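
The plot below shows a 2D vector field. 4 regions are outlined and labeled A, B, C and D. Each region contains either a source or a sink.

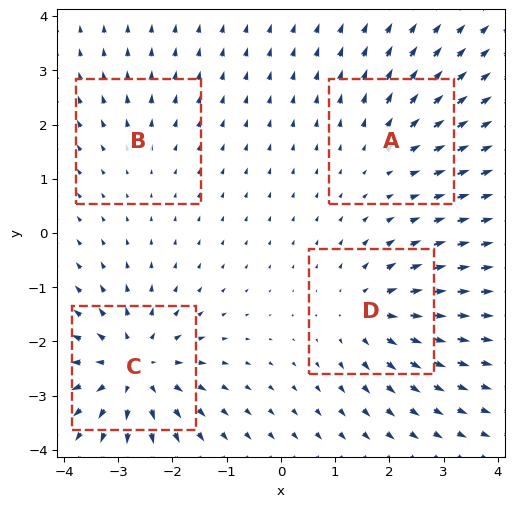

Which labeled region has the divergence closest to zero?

B

Divergence at each region's feature centre — A: about +4, B: about +2, C: about +7, D: about +5. Region B is closest to zero.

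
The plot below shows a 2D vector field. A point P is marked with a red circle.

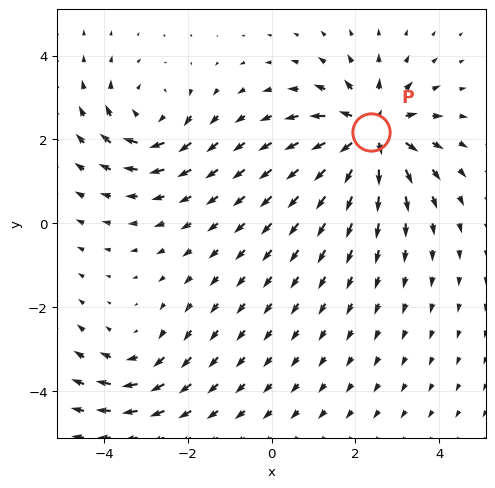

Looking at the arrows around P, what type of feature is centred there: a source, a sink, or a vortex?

At P (2.4, 2.2) the arrows spread outward. Divergence about +5, curl ≈0 — positive divergence with near-zero curl is a source.

source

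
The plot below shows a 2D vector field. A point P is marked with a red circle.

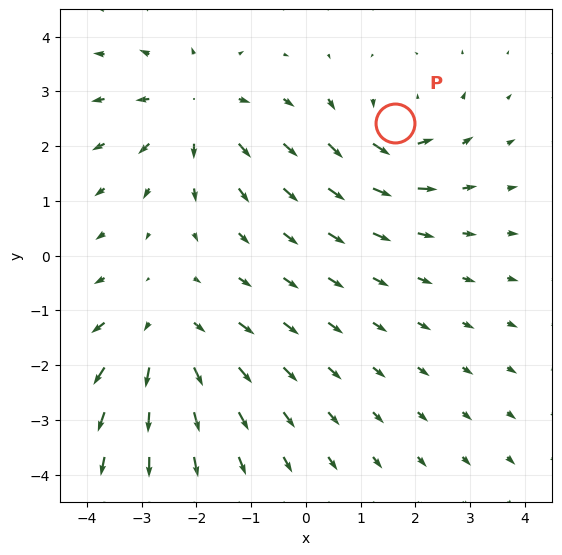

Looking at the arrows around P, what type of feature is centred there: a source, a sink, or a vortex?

vortex

At P (1.6, 2.4) the arrows circulate counterclockwise. Divergence ≈0, curl about +5 — near-zero divergence with nonzero curl is a vortex.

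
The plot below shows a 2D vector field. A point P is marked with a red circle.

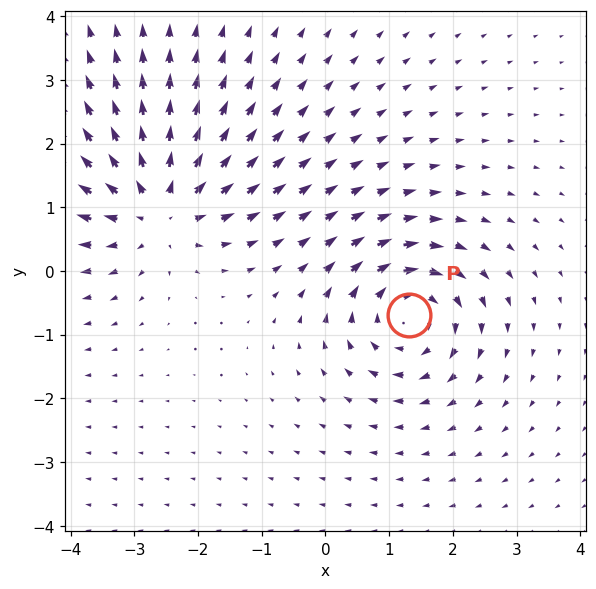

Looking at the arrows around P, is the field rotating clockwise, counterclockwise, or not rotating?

Near P at (1.3, -0.7) the arrows circulate clockwise. The curl (z-component) there is about -5; negative curl means clockwise rotation.

clockwise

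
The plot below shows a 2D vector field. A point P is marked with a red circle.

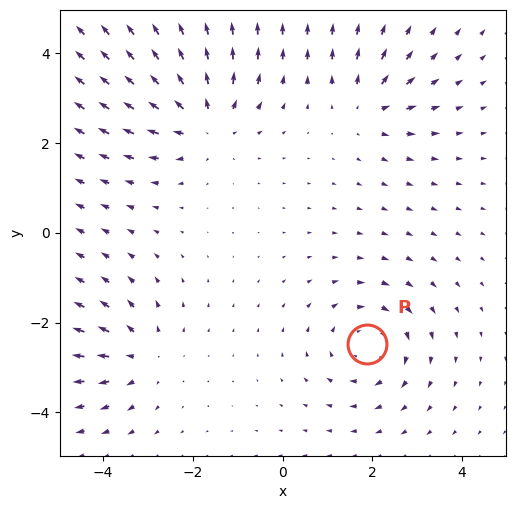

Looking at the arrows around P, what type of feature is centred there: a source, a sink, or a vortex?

At P (1.9, -2.5) the arrows circulate clockwise. Divergence ≈0, curl about -4 — near-zero divergence with nonzero curl is a vortex.

vortex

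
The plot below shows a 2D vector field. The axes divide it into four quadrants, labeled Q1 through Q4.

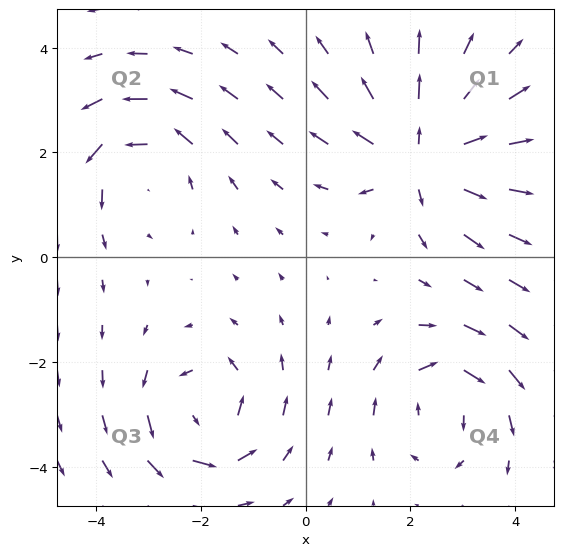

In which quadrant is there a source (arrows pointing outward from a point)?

The source sits at approximately (2.2, 1.9), which lies in quadrant Q1. The divergence there is about +5, positive as expected for a source.

Q1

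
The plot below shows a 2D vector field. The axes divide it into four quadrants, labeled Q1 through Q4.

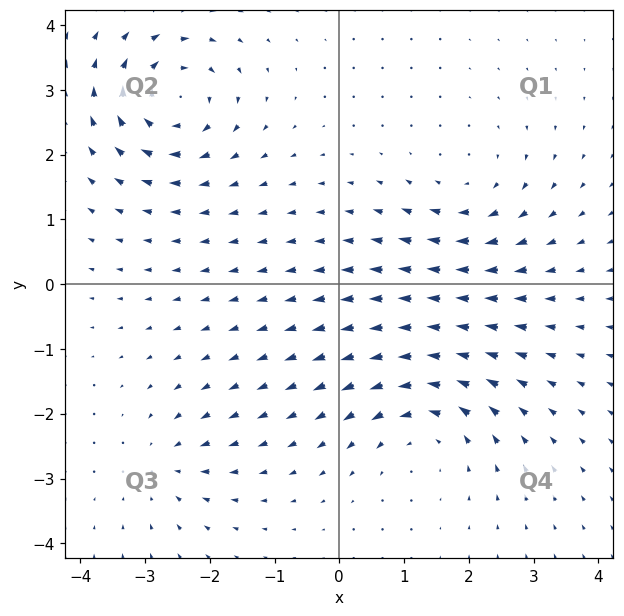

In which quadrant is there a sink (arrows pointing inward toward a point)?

Q3

The sink sits at approximately (-2.7, -2.8), which lies in quadrant Q3. The divergence there is about -3, negative as expected for a sink.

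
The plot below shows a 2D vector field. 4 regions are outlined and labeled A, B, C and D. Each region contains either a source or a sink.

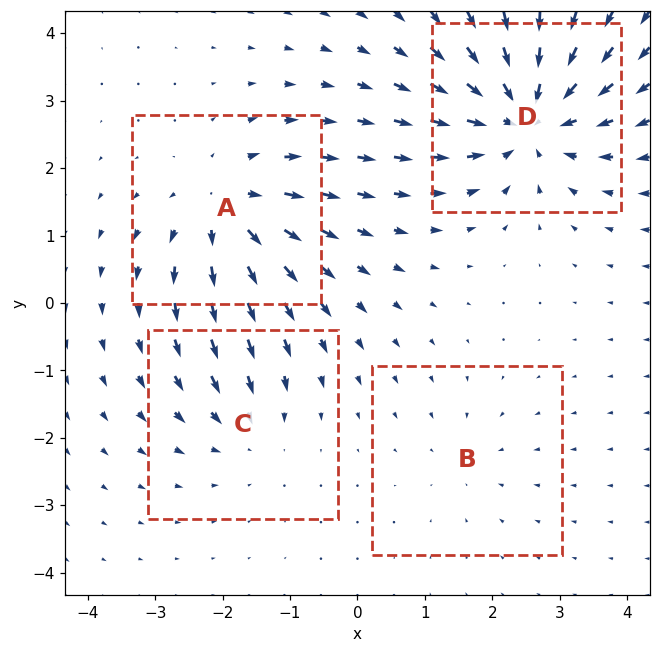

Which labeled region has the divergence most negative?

Divergence at each region's feature centre — A: about +5, B: about -2, C: about -3, D: about -7. Region D is most negative.

D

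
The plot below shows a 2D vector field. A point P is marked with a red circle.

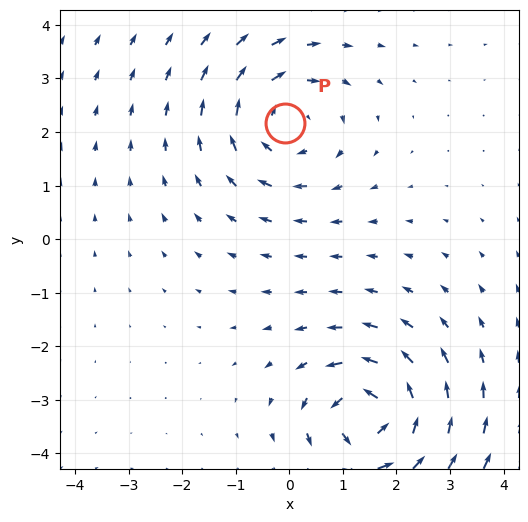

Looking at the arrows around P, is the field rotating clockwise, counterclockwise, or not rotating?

clockwise

Near P at (-0.1, 2.2) the arrows circulate clockwise. The curl (z-component) there is about -4; negative curl means clockwise rotation.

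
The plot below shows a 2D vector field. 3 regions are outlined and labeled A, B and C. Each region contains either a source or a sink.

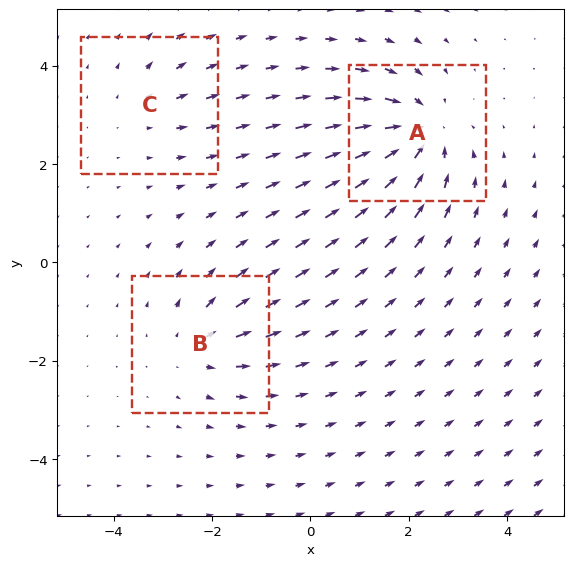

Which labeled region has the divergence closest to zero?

C

Divergence at each region's feature centre — A: about -5, B: about +3, C: about +2. Region C is closest to zero.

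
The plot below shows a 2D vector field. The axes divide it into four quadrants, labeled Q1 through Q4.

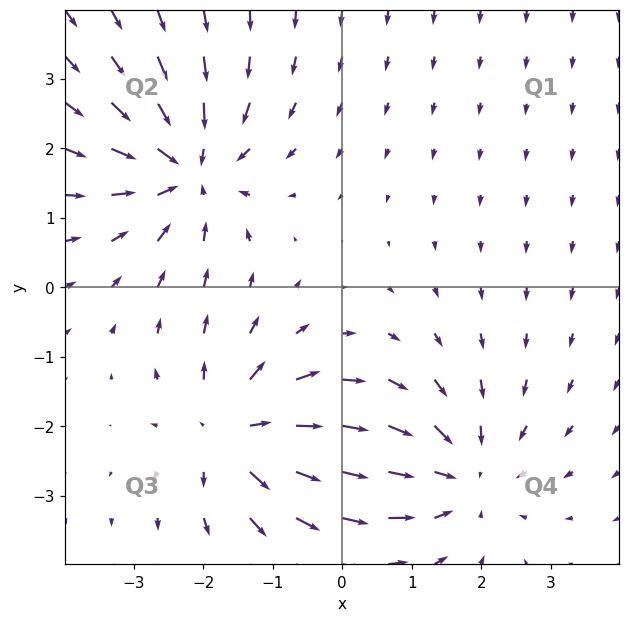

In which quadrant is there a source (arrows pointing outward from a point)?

The source sits at approximately (-1.5, -2.1), which lies in quadrant Q3. The divergence there is about +6, positive as expected for a source.

Q3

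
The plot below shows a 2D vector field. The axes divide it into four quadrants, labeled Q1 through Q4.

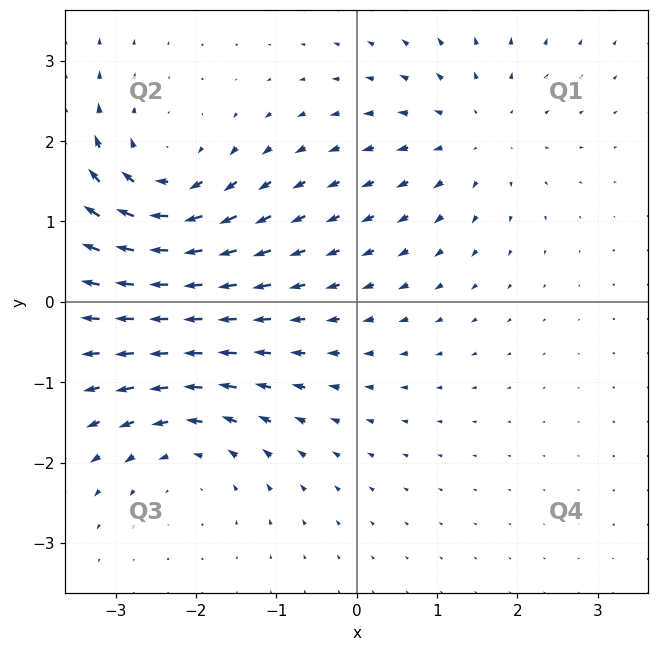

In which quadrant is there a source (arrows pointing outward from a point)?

Q1

The source sits at approximately (1.5, 2.1), which lies in quadrant Q1. The divergence there is about +3, positive as expected for a source.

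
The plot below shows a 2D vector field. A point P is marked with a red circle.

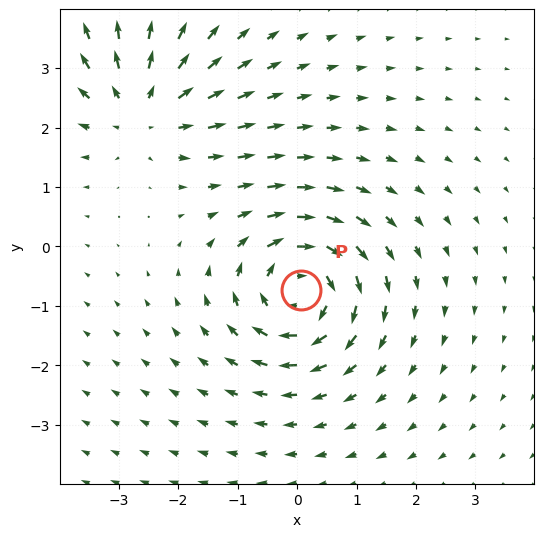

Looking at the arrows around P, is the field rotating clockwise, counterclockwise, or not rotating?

clockwise

Near P at (0.1, -0.7) the arrows circulate clockwise. The curl (z-component) there is about -6; negative curl means clockwise rotation.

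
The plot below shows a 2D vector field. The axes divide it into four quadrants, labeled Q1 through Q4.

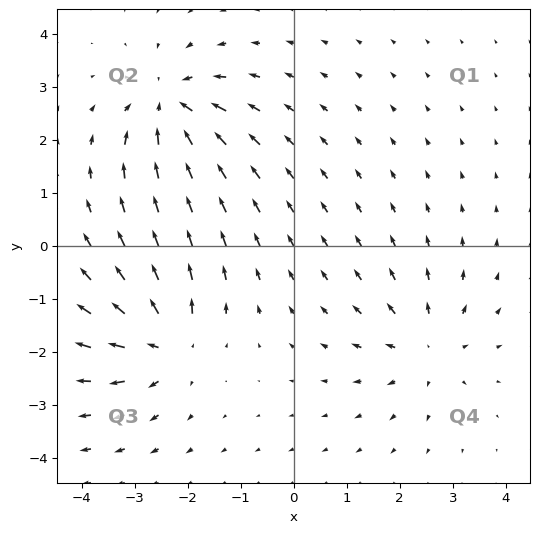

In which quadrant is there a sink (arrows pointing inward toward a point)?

Q2

The sink sits at approximately (-2.3, 2.7), which lies in quadrant Q2. The divergence there is about -6, negative as expected for a sink.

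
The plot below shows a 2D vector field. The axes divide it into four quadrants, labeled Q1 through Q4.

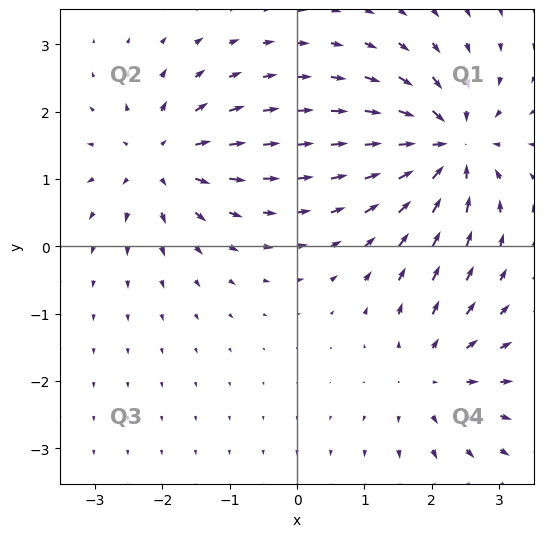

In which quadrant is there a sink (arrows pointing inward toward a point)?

Q1

The sink sits at approximately (2.3, 1.5), which lies in quadrant Q1. The divergence there is about -7, negative as expected for a sink.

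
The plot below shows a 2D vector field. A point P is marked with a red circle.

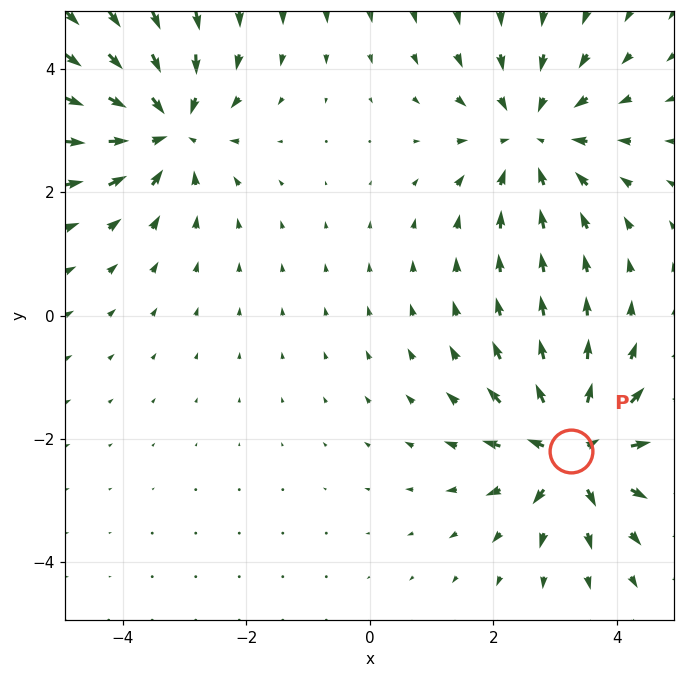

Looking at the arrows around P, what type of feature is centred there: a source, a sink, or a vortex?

At P (3.3, -2.2) the arrows spread outward. Divergence about +6, curl ≈0 — positive divergence with near-zero curl is a source.

source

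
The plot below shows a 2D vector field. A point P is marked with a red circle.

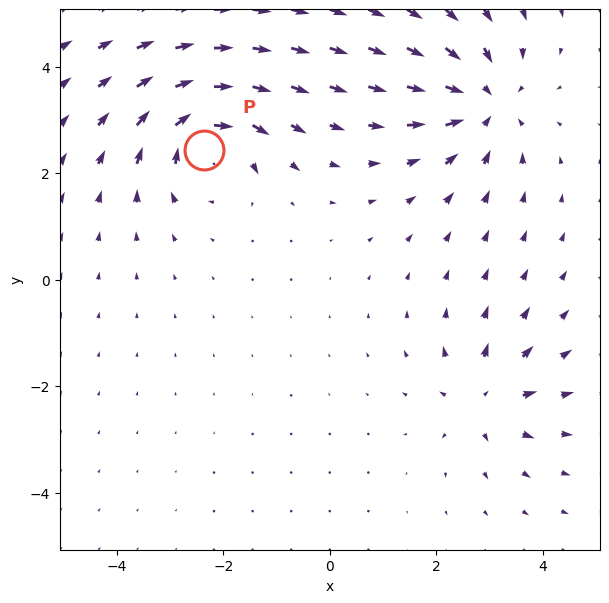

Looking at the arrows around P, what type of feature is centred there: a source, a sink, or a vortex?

At P (-2.4, 2.4) the arrows circulate clockwise. Divergence ≈0, curl about -6 — near-zero divergence with nonzero curl is a vortex.

vortex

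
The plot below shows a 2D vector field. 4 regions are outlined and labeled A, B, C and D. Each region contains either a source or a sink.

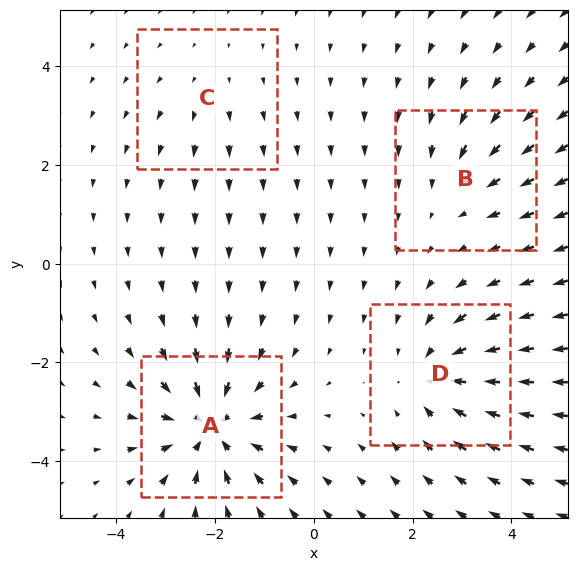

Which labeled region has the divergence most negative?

A

Divergence at each region's feature centre — A: about -7, B: about -3, C: about +2, D: about -5. Region A is most negative.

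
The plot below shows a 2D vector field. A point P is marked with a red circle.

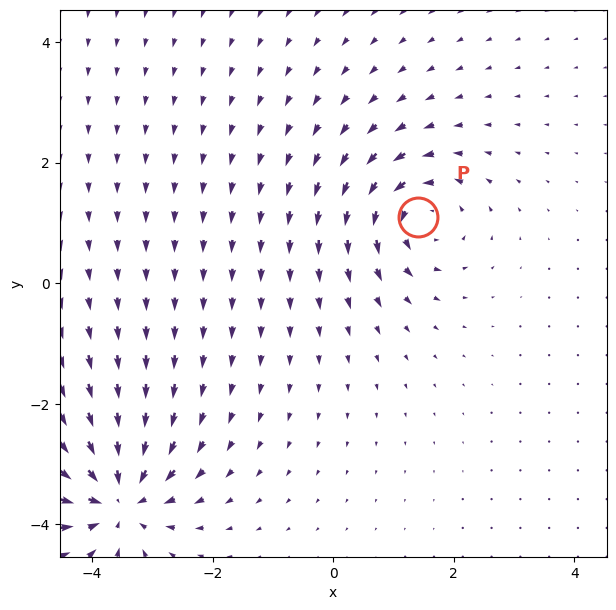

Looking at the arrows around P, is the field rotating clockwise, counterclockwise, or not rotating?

Near P at (1.4, 1.1) the arrows circulate counterclockwise. The curl (z-component) there is about +5; positive curl means counterclockwise rotation.

counterclockwise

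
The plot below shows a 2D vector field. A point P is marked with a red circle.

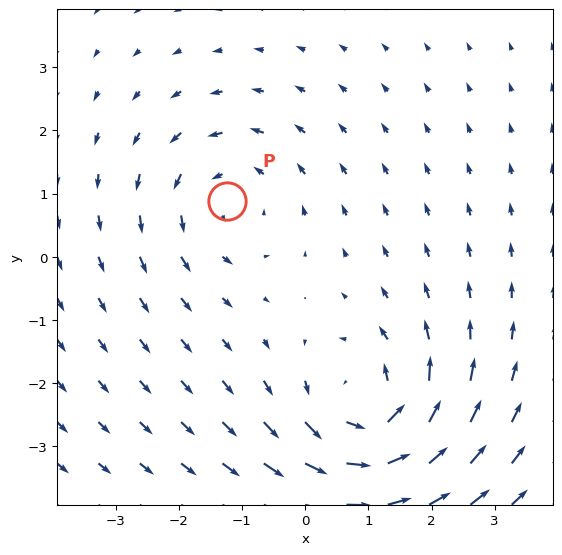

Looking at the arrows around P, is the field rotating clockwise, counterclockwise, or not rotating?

Near P at (-1.2, 0.9) the arrows circulate counterclockwise. The curl (z-component) there is about +3; positive curl means counterclockwise rotation.

counterclockwise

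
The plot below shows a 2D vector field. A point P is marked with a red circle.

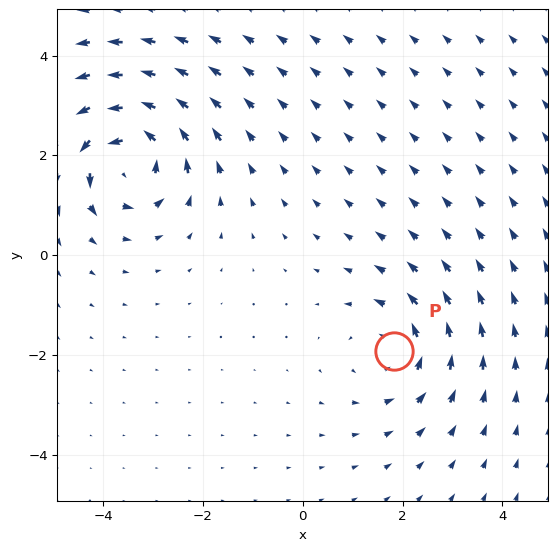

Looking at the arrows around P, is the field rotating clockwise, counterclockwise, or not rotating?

counterclockwise

Near P at (1.8, -1.9) the arrows circulate counterclockwise. The curl (z-component) there is about +3; positive curl means counterclockwise rotation.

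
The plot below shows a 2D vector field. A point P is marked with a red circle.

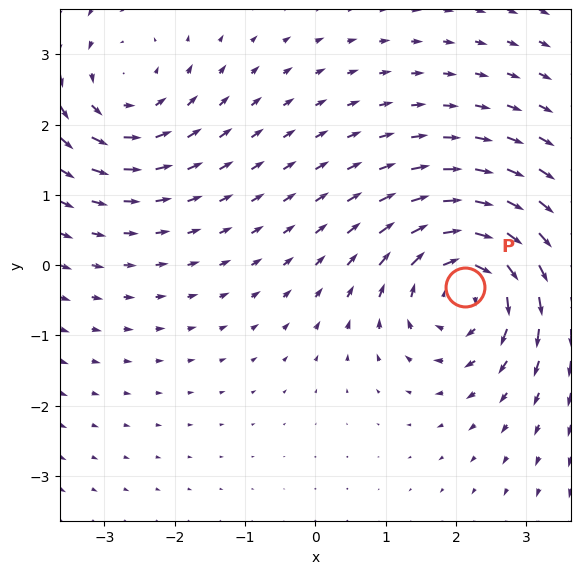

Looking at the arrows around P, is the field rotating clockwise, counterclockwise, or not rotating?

clockwise

Near P at (2.1, -0.3) the arrows circulate clockwise. The curl (z-component) there is about -5; negative curl means clockwise rotation.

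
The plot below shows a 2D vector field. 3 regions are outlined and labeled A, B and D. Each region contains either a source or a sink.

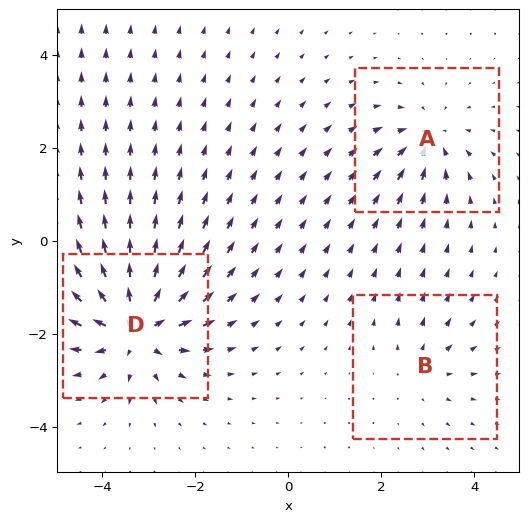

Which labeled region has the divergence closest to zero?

Divergence at each region's feature centre — A: about -4, B: about +2, D: about +6. Region B is closest to zero.

B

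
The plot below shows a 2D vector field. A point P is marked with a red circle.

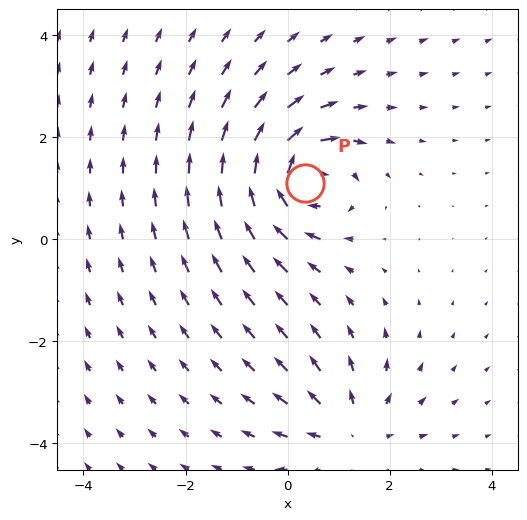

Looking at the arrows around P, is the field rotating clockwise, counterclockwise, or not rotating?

clockwise

Near P at (0.3, 1.1) the arrows circulate clockwise. The curl (z-component) there is about -7; negative curl means clockwise rotation.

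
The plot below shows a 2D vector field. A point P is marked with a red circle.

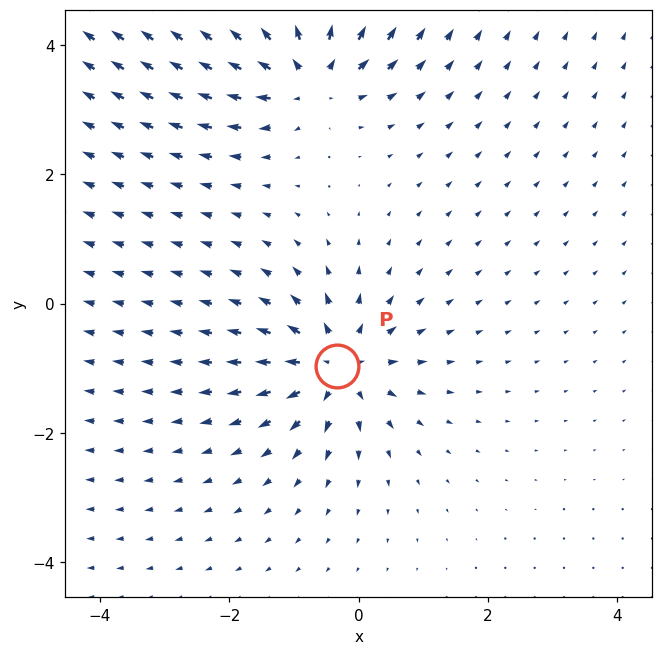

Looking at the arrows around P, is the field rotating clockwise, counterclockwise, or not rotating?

not rotating

Near P at (-0.3, -1.0) the arrows show no circulation. The curl there is ≈0.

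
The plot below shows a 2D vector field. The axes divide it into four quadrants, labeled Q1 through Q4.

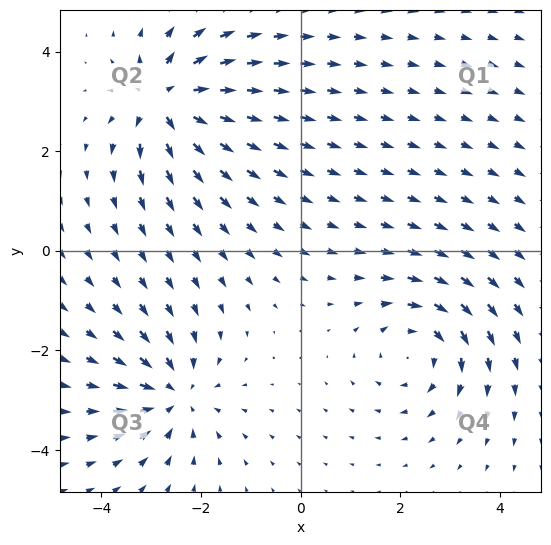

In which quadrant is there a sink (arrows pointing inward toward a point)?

The sink sits at approximately (-2.5, -2.9), which lies in quadrant Q3. The divergence there is about -5, negative as expected for a sink.

Q3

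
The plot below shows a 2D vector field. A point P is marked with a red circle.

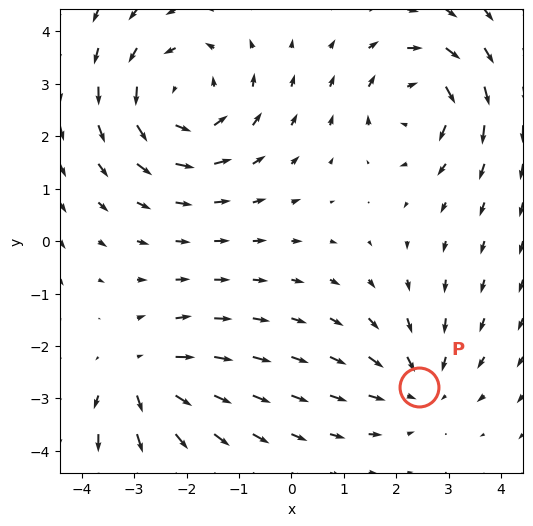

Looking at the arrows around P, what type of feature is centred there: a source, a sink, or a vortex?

At P (2.4, -2.8) the arrows converge inward. Divergence about -2, curl ≈0 — negative divergence with near-zero curl is a sink.

sink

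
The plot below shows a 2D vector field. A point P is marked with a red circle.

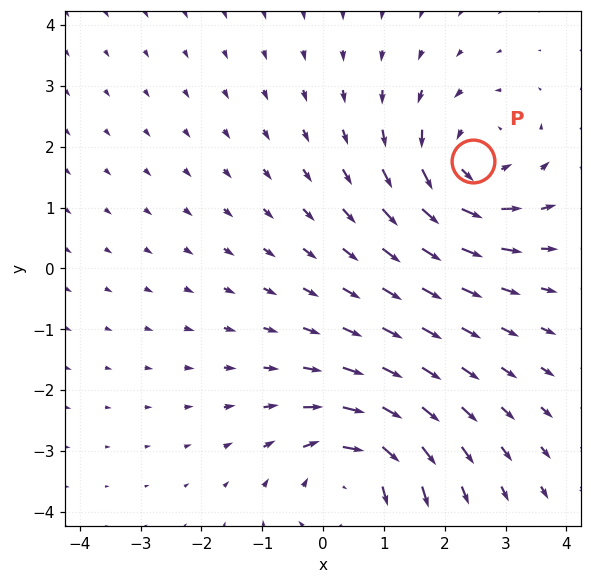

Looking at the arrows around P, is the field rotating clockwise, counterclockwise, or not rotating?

Near P at (2.5, 1.8) the arrows circulate counterclockwise. The curl (z-component) there is about +4; positive curl means counterclockwise rotation.

counterclockwise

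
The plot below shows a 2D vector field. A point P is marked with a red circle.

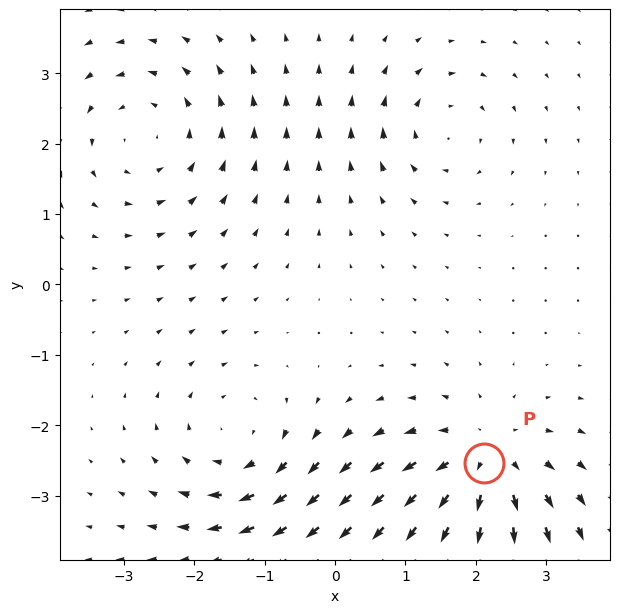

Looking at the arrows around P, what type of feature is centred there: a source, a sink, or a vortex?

source

At P (2.1, -2.5) the arrows spread outward. Divergence about +5, curl ≈0 — positive divergence with near-zero curl is a source.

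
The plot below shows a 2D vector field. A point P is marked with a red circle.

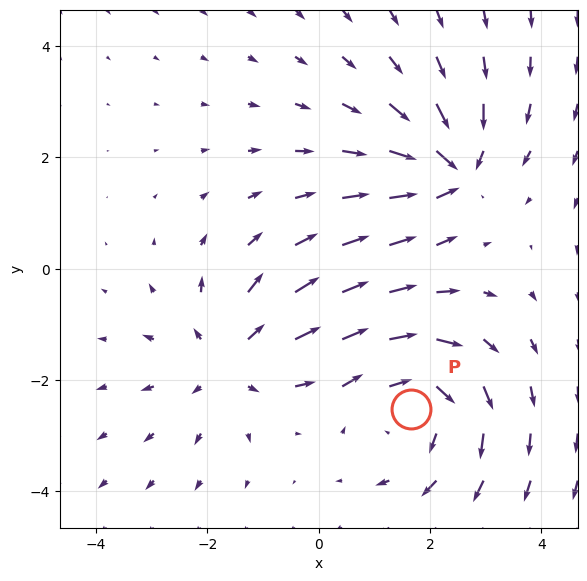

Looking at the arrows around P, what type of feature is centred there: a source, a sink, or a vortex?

vortex

At P (1.7, -2.5) the arrows circulate clockwise. Divergence ≈0, curl about -3 — near-zero divergence with nonzero curl is a vortex.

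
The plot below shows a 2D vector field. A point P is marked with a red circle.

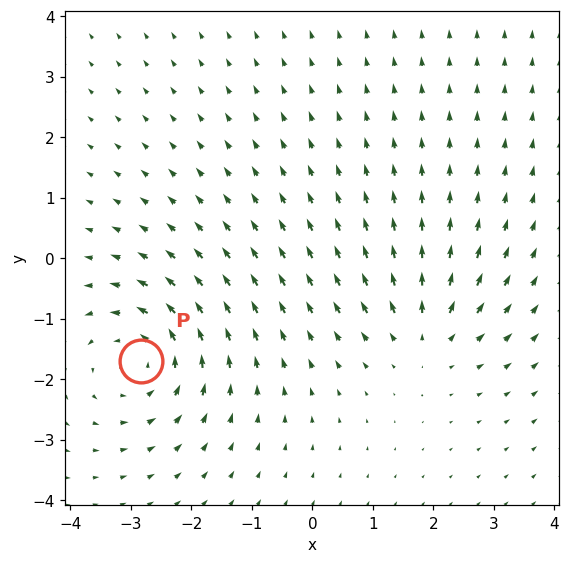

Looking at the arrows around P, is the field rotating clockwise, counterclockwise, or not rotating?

counterclockwise

Near P at (-2.8, -1.7) the arrows circulate counterclockwise. The curl (z-component) there is about +4; positive curl means counterclockwise rotation.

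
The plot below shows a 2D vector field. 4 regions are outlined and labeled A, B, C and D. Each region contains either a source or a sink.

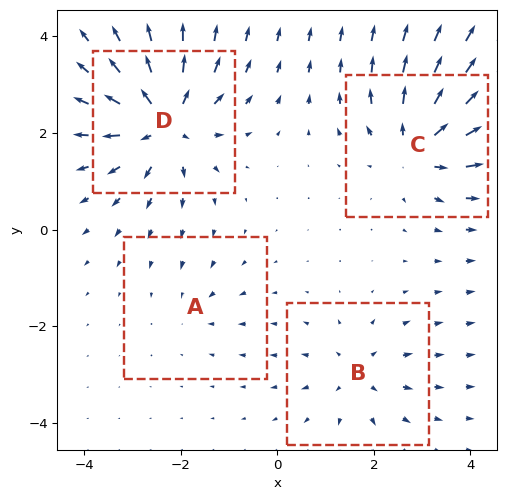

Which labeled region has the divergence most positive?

Divergence at each region's feature centre — A: about -2, B: about +4, C: about +6, D: about +8. Region D is most positive.

D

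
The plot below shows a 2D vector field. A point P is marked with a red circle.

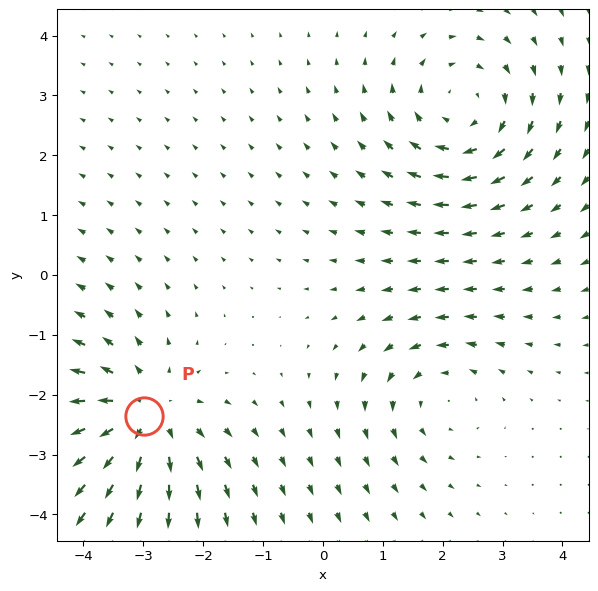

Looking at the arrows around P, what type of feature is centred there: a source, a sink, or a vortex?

At P (-3.0, -2.4) the arrows spread outward. Divergence about +4, curl ≈0 — positive divergence with near-zero curl is a source.

source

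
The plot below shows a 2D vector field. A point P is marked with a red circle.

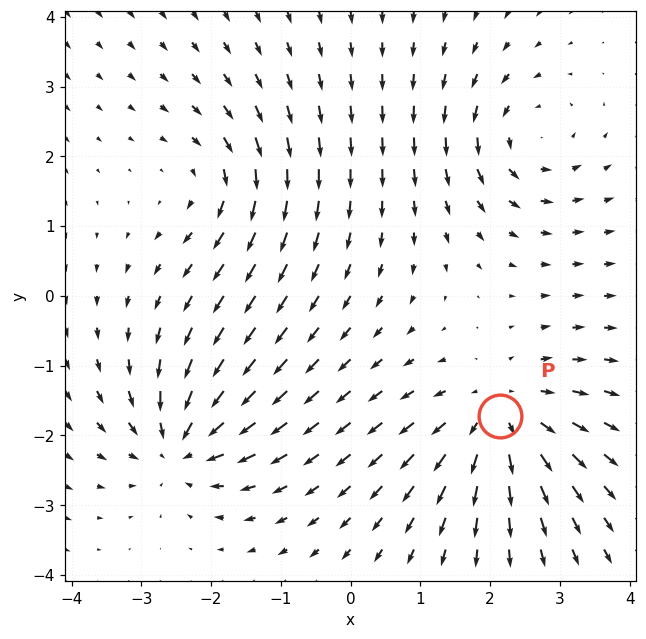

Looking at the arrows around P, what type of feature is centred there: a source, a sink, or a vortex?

source

At P (2.1, -1.7) the arrows spread outward. Divergence about +5, curl ≈0 — positive divergence with near-zero curl is a source.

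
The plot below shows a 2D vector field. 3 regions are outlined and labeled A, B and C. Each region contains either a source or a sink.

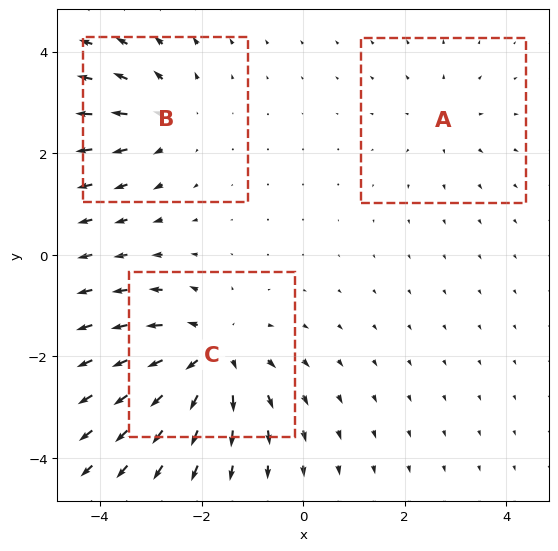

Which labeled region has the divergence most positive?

C

Divergence at each region's feature centre — A: about +2, B: about +3, C: about +5. Region C is most positive.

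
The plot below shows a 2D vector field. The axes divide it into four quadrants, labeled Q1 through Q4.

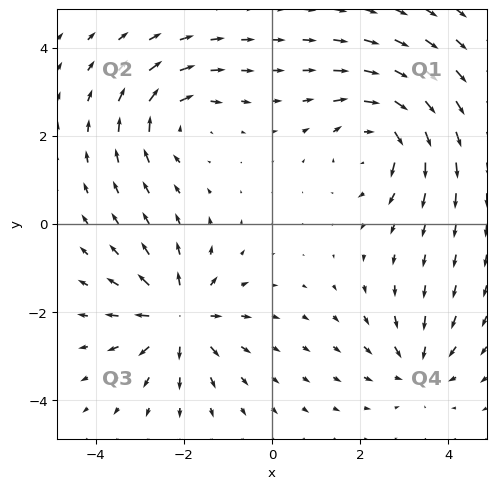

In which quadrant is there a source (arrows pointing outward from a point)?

The source sits at approximately (-2.1, -2.1), which lies in quadrant Q3. The divergence there is about +5, positive as expected for a source.

Q3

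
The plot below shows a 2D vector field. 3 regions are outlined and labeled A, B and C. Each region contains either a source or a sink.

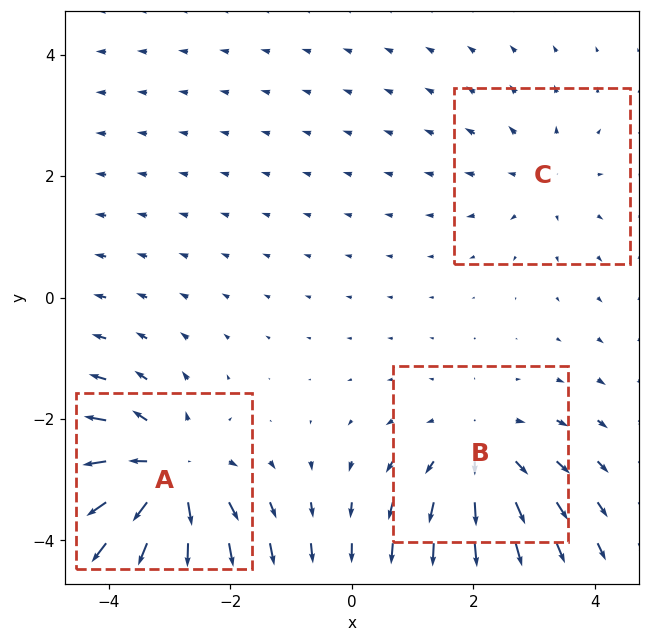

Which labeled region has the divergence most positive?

Divergence at each region's feature centre — A: about +5, B: about +3, C: about +2. Region A is most positive.

A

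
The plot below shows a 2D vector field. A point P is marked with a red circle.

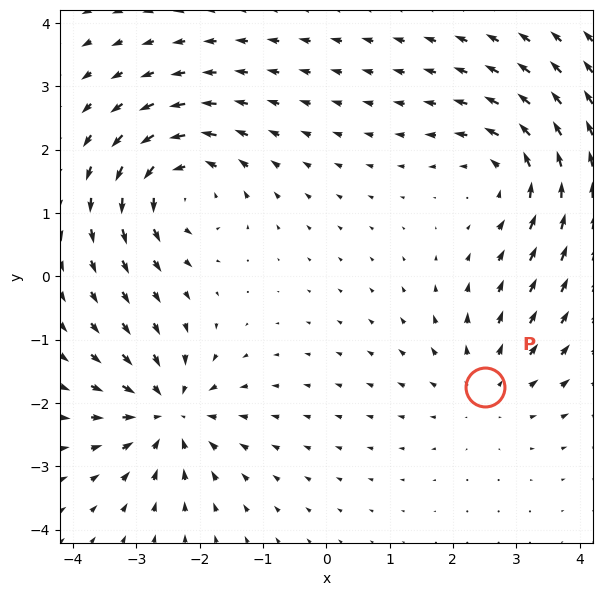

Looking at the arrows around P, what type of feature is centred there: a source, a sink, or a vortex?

source

At P (2.5, -1.8) the arrows spread outward. Divergence about +2, curl ≈0 — positive divergence with near-zero curl is a source.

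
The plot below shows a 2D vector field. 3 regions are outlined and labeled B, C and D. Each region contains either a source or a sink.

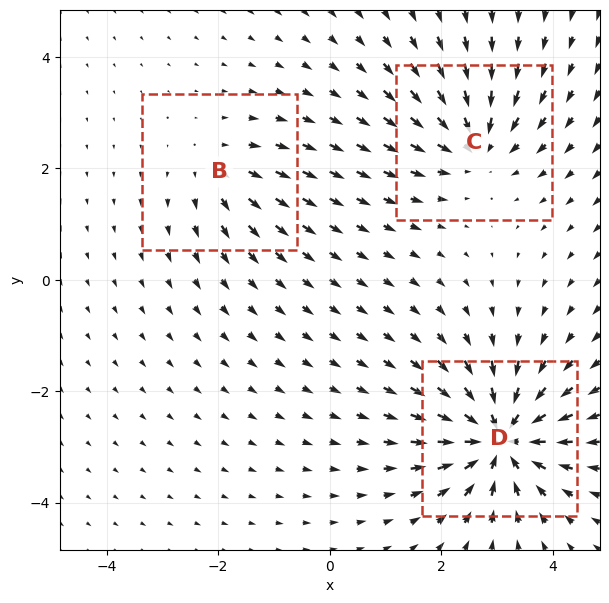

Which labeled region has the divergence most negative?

Divergence at each region's feature centre — B: about +3, C: about -4, D: about -6. Region D is most negative.

D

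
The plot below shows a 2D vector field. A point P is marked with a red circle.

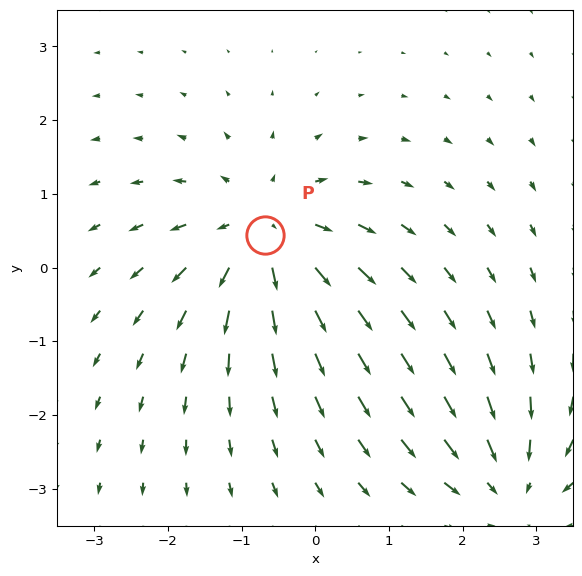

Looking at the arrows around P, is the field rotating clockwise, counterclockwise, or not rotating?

Near P at (-0.7, 0.4) the arrows show no circulation. The curl there is ≈0.

not rotating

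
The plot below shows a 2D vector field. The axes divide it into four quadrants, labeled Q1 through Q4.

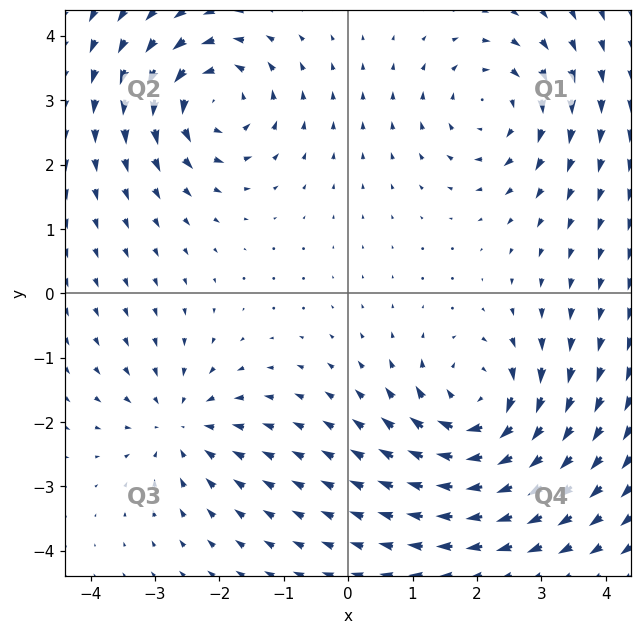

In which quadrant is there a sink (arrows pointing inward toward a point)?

Q3

The sink sits at approximately (-2.6, -2.1), which lies in quadrant Q3. The divergence there is about -3, negative as expected for a sink.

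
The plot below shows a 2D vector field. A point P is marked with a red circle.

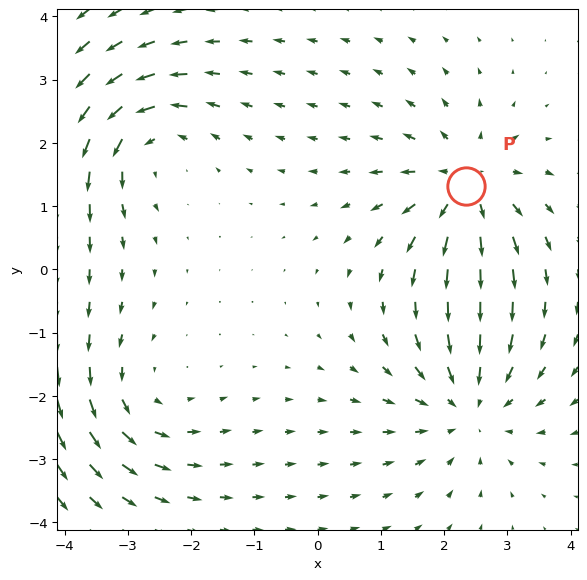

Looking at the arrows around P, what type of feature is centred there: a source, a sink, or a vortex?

source

At P (2.3, 1.3) the arrows spread outward. Divergence about +5, curl ≈0 — positive divergence with near-zero curl is a source.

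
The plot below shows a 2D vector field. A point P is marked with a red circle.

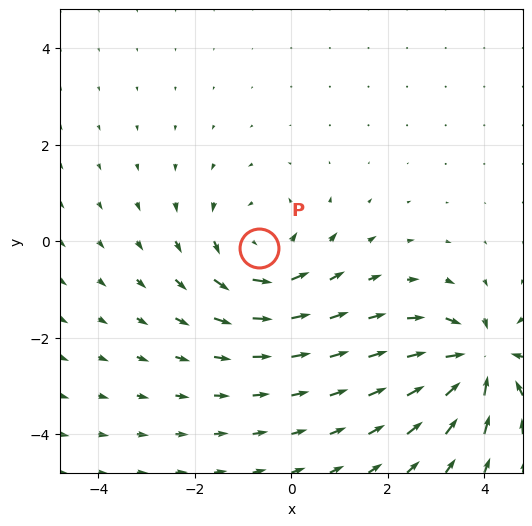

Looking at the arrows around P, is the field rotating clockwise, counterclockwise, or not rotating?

Near P at (-0.7, -0.1) the arrows circulate counterclockwise. The curl (z-component) there is about +4; positive curl means counterclockwise rotation.

counterclockwise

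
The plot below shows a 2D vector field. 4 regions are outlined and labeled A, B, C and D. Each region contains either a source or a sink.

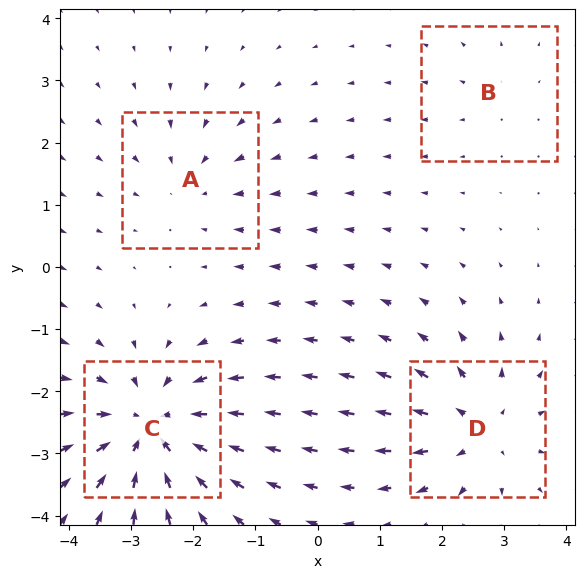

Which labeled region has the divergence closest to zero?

B

Divergence at each region's feature centre — A: about -3, B: about +2, C: about -8, D: about +5. Region B is closest to zero.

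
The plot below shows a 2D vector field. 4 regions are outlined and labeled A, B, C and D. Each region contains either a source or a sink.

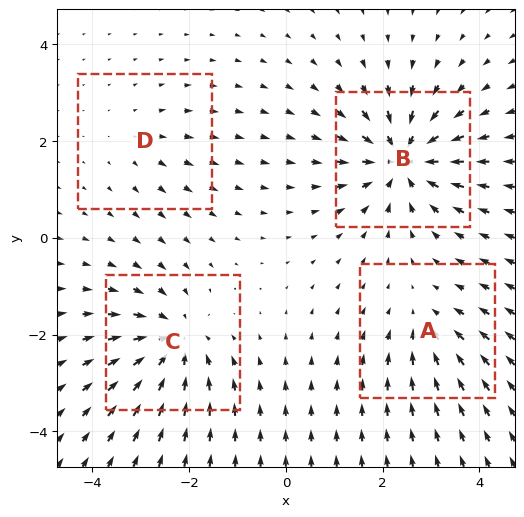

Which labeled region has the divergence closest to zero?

D

Divergence at each region's feature centre — A: about -3, B: about -7, C: about -6, D: about +2. Region D is closest to zero.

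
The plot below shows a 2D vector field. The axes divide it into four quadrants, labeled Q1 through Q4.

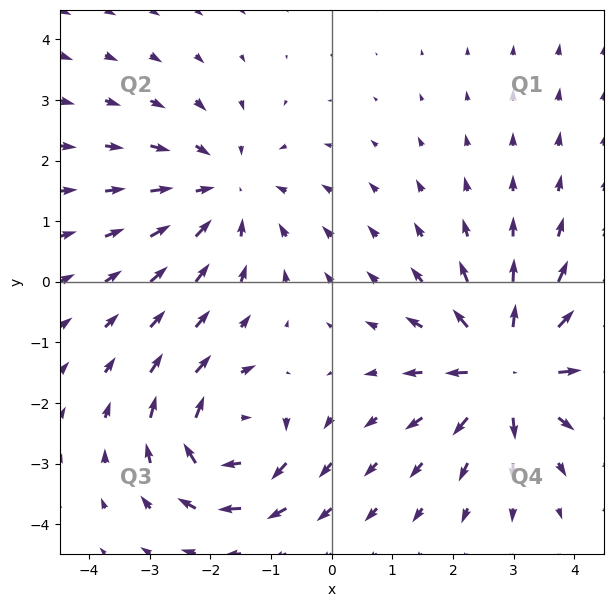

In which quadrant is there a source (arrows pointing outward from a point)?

Q4

The source sits at approximately (2.9, -1.4), which lies in quadrant Q4. The divergence there is about +5, positive as expected for a source.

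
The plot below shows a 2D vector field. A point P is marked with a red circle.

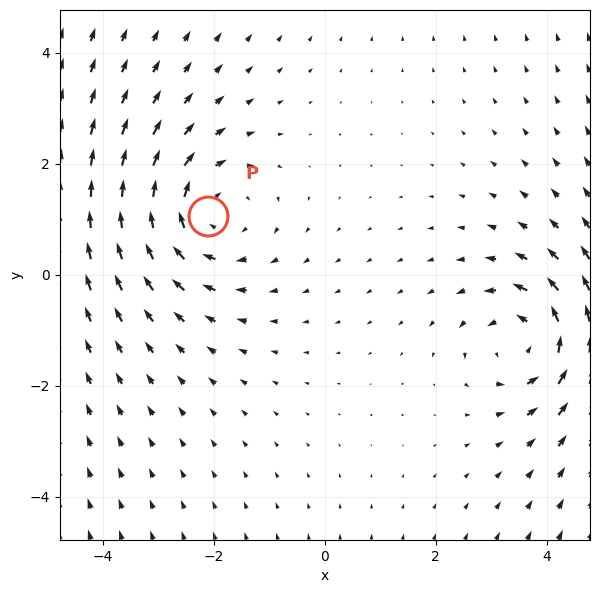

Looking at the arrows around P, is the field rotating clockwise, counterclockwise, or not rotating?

clockwise

Near P at (-2.1, 1.1) the arrows circulate clockwise. The curl (z-component) there is about -2; negative curl means clockwise rotation.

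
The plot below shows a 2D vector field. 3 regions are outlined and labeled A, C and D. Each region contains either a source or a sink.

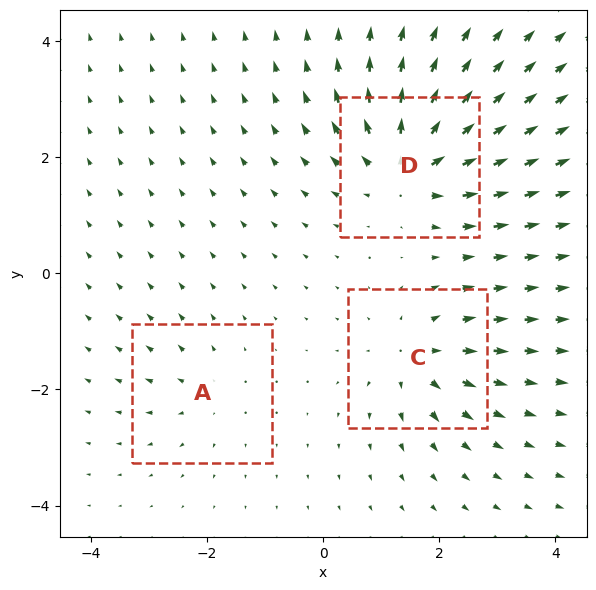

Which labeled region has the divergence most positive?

D

Divergence at each region's feature centre — A: about +2, C: about +4, D: about +6. Region D is most positive.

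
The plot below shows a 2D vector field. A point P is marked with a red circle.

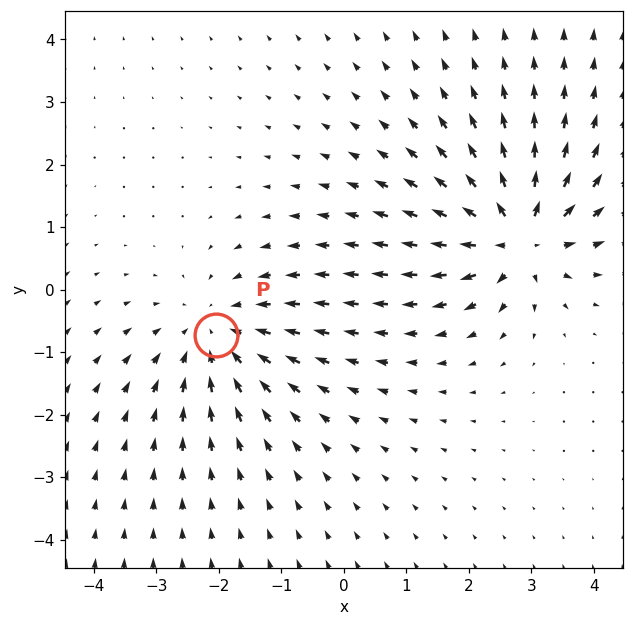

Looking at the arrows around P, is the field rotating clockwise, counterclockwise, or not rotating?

Near P at (-2.0, -0.7) the arrows show no circulation. The curl there is ≈0.

not rotating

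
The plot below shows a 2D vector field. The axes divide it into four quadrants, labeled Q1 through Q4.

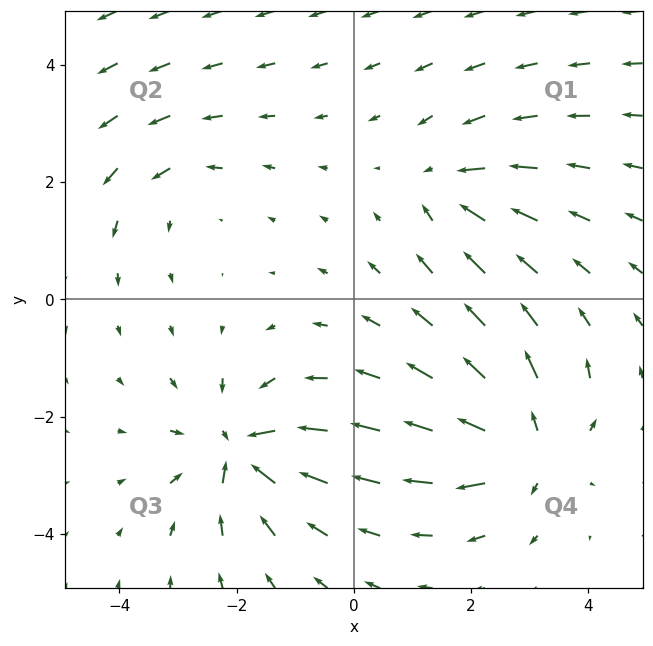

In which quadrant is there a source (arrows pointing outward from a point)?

Q4

The source sits at approximately (3.0, -2.5), which lies in quadrant Q4. The divergence there is about +6, positive as expected for a source.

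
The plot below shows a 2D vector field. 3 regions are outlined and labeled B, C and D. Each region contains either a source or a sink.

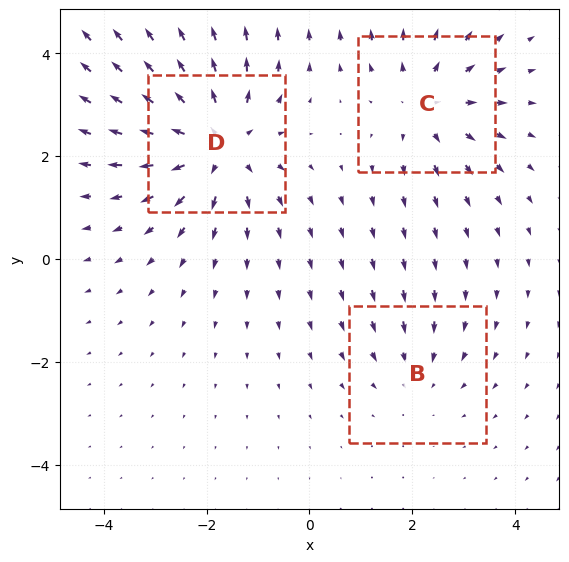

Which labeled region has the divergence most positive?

D

Divergence at each region's feature centre — B: about -2, C: about +3, D: about +4. Region D is most positive.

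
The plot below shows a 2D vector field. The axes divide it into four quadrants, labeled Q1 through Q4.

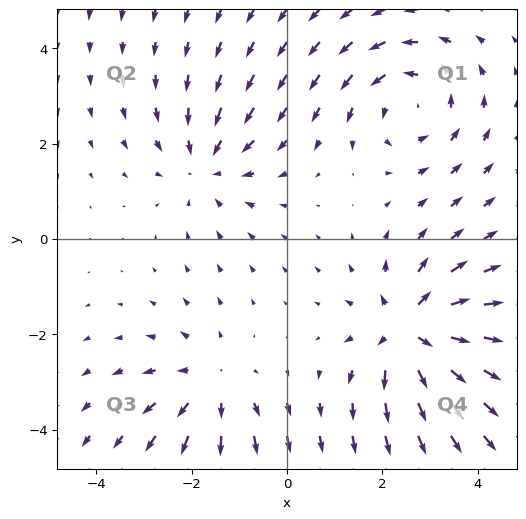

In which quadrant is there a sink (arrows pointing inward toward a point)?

Q2

The sink sits at approximately (-1.7, 1.5), which lies in quadrant Q2. The divergence there is about -3, negative as expected for a sink.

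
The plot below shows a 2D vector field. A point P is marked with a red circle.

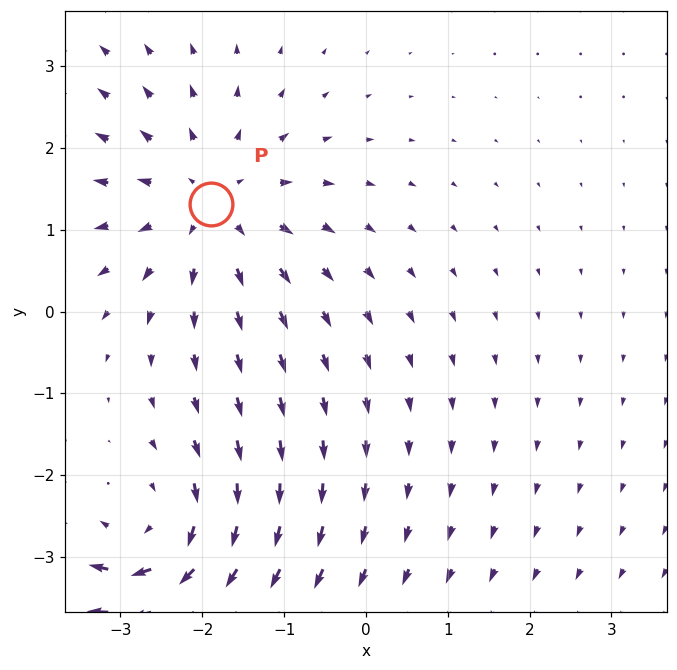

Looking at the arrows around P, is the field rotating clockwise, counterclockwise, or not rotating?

Near P at (-1.9, 1.3) the arrows show no circulation. The curl there is ≈0.

not rotating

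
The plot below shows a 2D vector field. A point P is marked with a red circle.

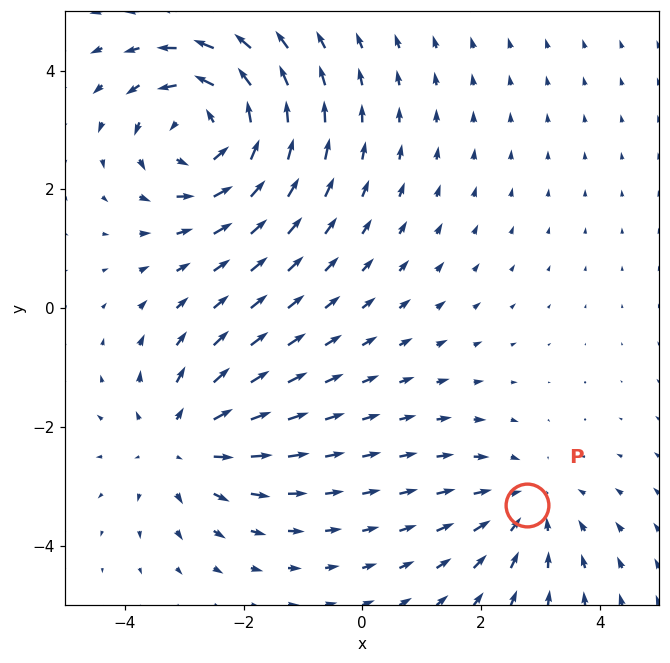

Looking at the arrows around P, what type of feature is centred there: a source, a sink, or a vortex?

sink

At P (2.8, -3.3) the arrows converge inward. Divergence about -2, curl ≈0 — negative divergence with near-zero curl is a sink.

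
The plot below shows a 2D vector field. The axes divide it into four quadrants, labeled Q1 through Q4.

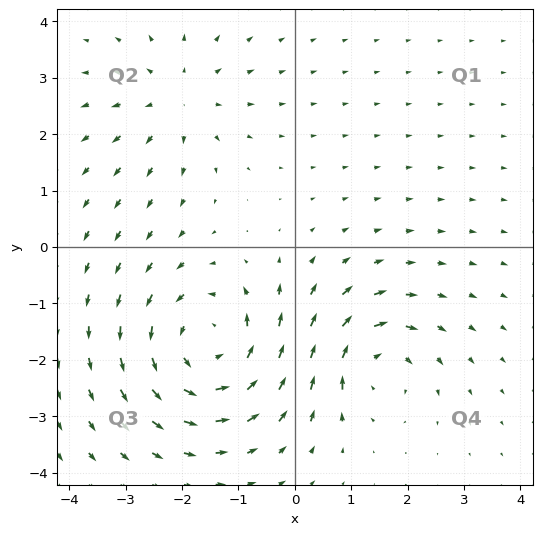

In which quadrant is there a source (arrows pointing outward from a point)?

The source sits at approximately (-2.1, 2.6), which lies in quadrant Q2. The divergence there is about +3, positive as expected for a source.

Q2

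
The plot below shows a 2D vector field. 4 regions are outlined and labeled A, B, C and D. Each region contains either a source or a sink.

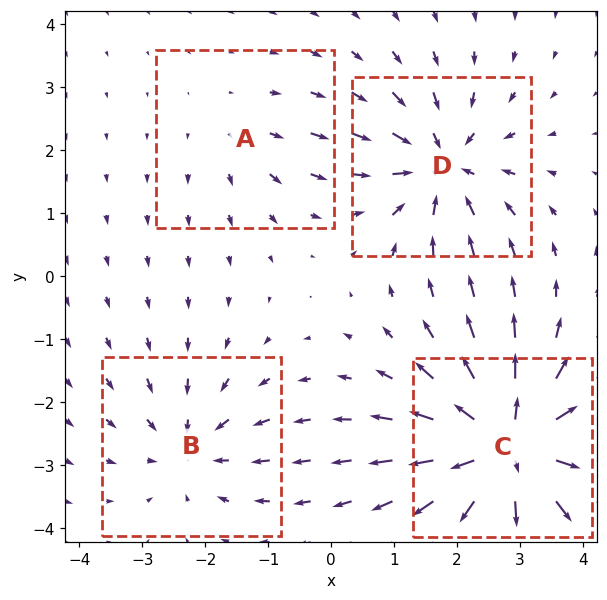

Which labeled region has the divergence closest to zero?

A

Divergence at each region's feature centre — A: about +2, B: about -4, C: about +8, D: about -5. Region A is closest to zero.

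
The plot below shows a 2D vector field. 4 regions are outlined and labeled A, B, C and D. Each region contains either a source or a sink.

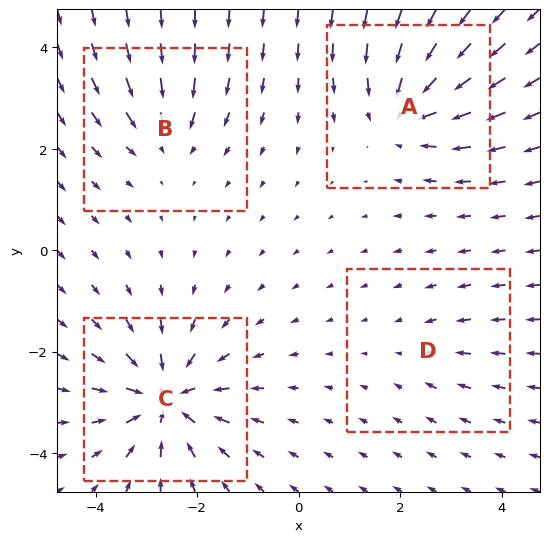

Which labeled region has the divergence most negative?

Divergence at each region's feature centre — A: about -5, B: about -4, C: about -7, D: about -2. Region C is most negative.

C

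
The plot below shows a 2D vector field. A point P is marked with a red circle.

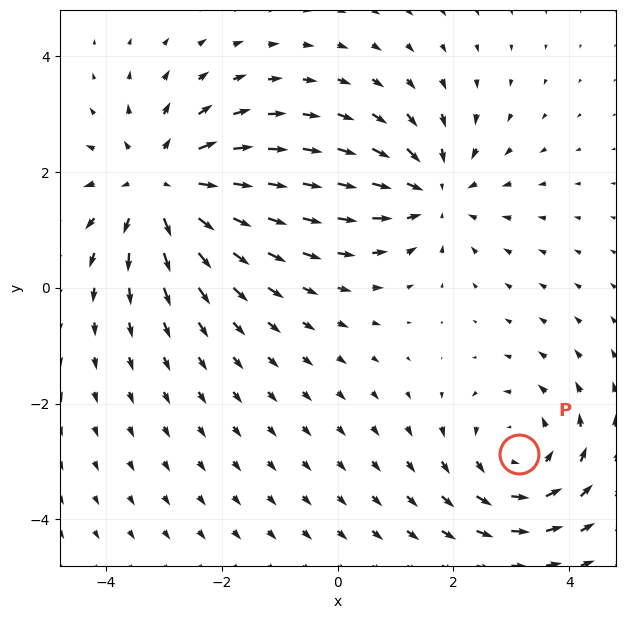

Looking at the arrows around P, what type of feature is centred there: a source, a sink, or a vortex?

vortex

At P (3.1, -2.9) the arrows circulate counterclockwise. Divergence ≈0, curl about +3 — near-zero divergence with nonzero curl is a vortex.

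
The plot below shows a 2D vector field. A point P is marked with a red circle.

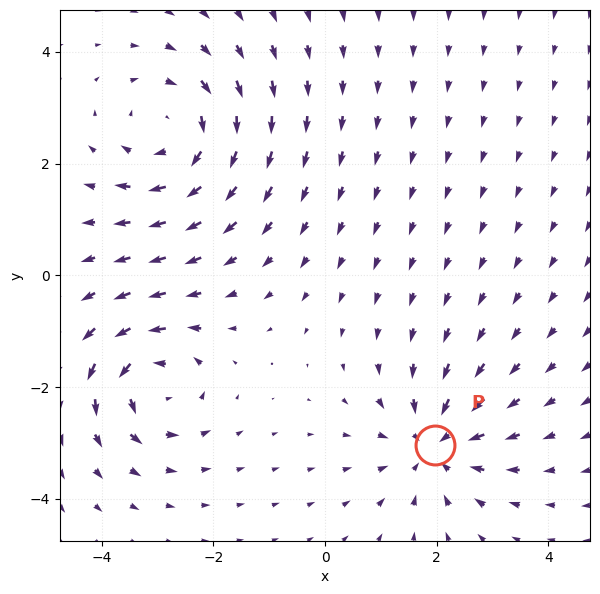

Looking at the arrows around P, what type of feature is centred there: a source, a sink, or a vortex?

sink

At P (2.0, -3.0) the arrows converge inward. Divergence about -4, curl ≈0 — negative divergence with near-zero curl is a sink.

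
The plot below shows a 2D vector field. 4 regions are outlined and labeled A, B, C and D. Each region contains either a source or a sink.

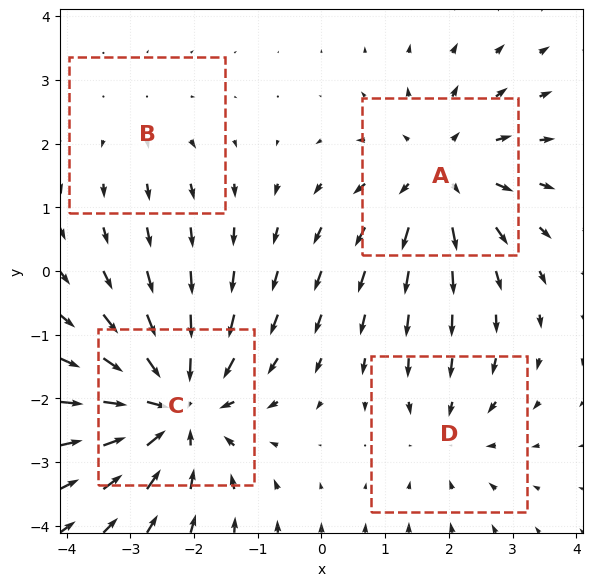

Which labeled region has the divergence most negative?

C

Divergence at each region's feature centre — A: about +4, B: about +2, C: about -6, D: about -3. Region C is most negative.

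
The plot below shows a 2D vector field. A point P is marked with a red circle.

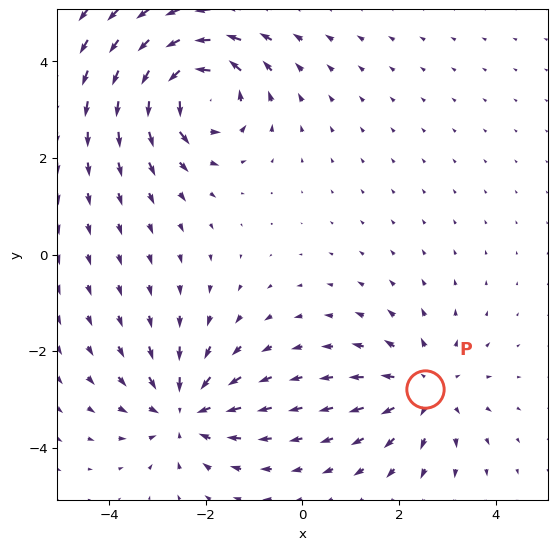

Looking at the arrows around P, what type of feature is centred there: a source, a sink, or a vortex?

At P (2.5, -2.8) the arrows spread outward. Divergence about +3, curl ≈0 — positive divergence with near-zero curl is a source.

source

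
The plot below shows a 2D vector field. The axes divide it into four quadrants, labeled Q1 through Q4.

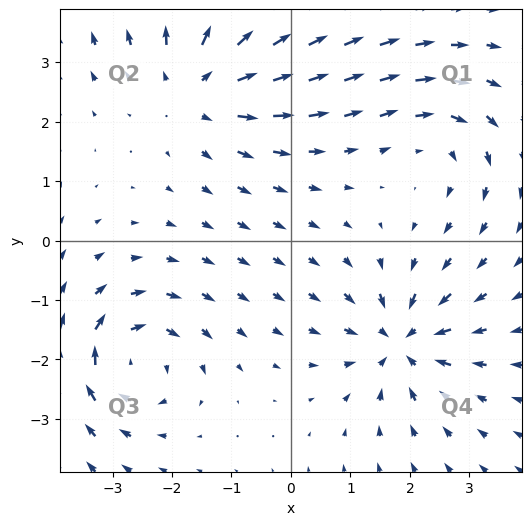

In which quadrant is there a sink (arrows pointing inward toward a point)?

Q4

The sink sits at approximately (1.9, -1.7), which lies in quadrant Q4. The divergence there is about -5, negative as expected for a sink.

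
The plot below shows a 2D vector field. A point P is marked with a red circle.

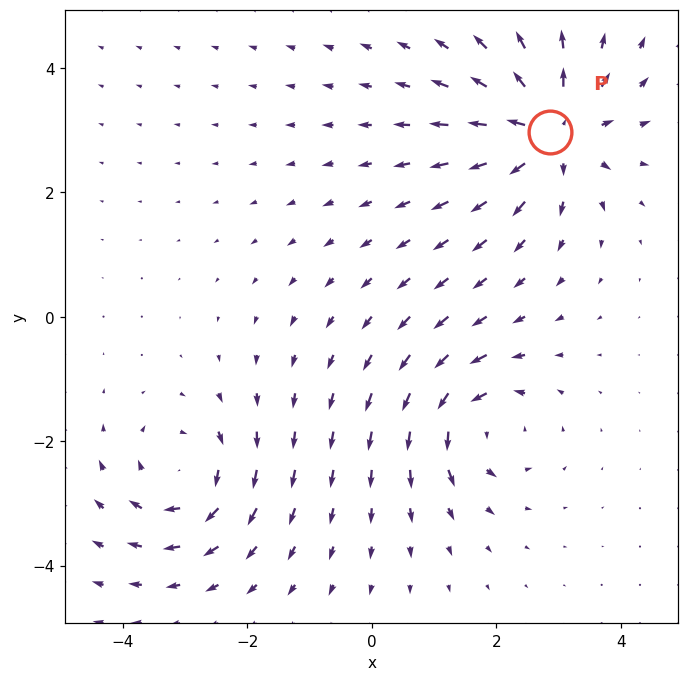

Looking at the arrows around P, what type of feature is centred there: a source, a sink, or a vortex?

At P (2.9, 3.0) the arrows spread outward. Divergence about +6, curl ≈0 — positive divergence with near-zero curl is a source.

source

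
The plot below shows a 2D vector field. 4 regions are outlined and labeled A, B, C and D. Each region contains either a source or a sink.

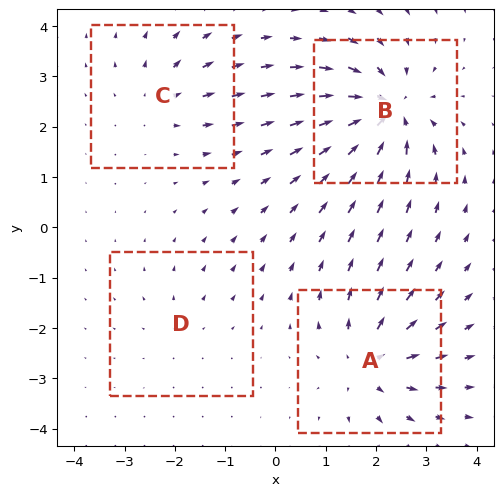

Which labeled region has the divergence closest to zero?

D

Divergence at each region's feature centre — A: about +6, B: about -8, C: about +4, D: about +2. Region D is closest to zero.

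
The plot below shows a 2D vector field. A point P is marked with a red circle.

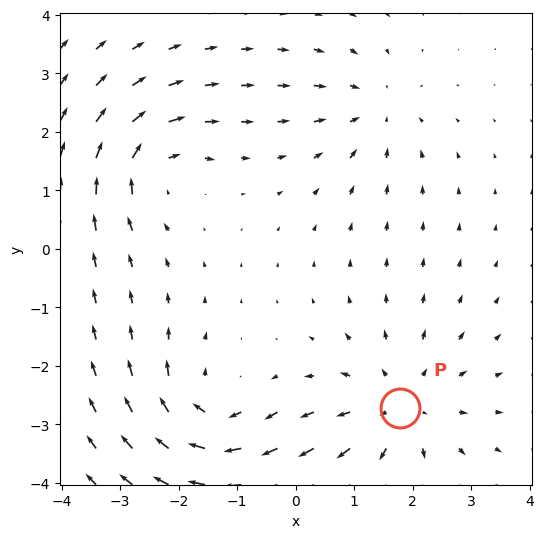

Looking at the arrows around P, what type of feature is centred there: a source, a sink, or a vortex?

source

At P (1.8, -2.7) the arrows spread outward. Divergence about +4, curl ≈0 — positive divergence with near-zero curl is a source.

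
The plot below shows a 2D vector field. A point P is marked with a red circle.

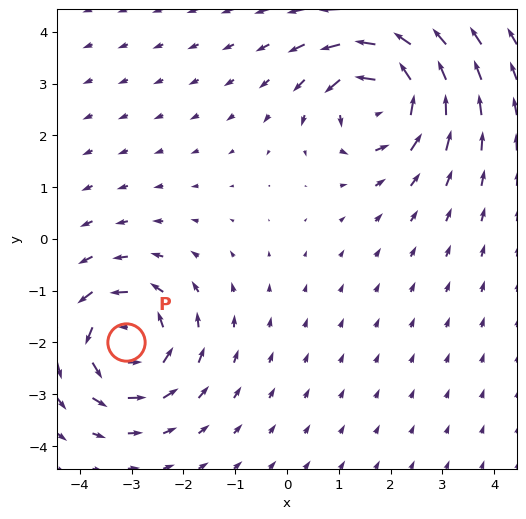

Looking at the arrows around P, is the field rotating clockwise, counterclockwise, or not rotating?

Near P at (-3.1, -2.0) the arrows circulate counterclockwise. The curl (z-component) there is about +5; positive curl means counterclockwise rotation.

counterclockwise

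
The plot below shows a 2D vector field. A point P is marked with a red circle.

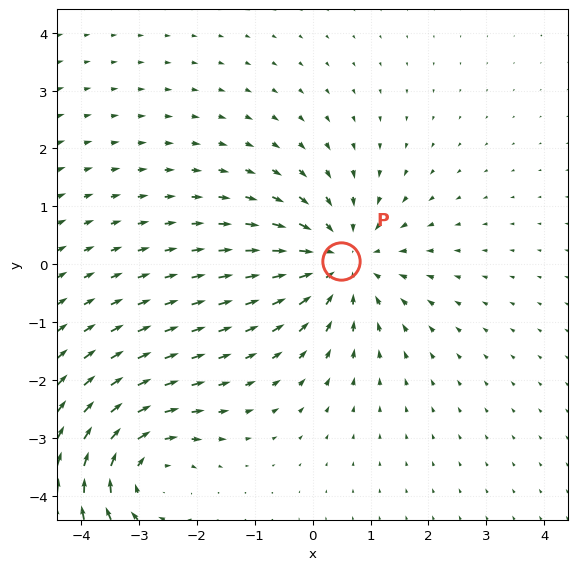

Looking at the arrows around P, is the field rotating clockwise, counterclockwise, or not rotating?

not rotating

Near P at (0.5, 0.1) the arrows show no circulation. The curl there is ≈0.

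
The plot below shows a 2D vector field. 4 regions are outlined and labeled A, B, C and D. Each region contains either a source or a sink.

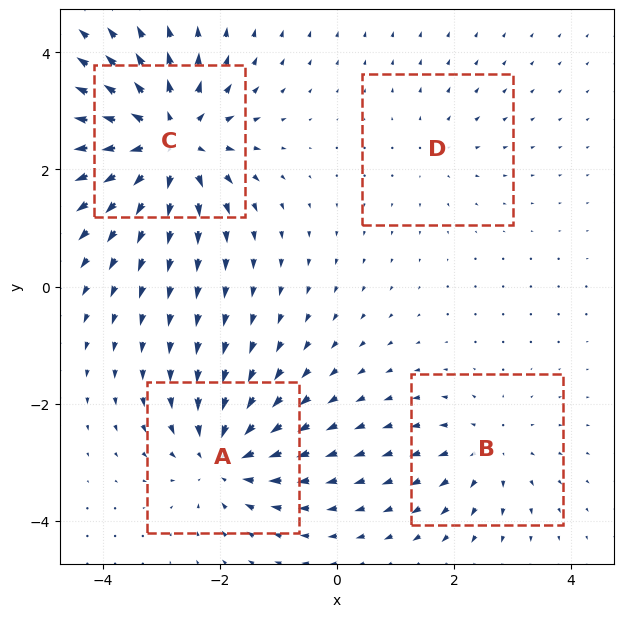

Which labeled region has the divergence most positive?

Divergence at each region's feature centre — A: about -6, B: about +4, C: about +8, D: about +2. Region C is most positive.

C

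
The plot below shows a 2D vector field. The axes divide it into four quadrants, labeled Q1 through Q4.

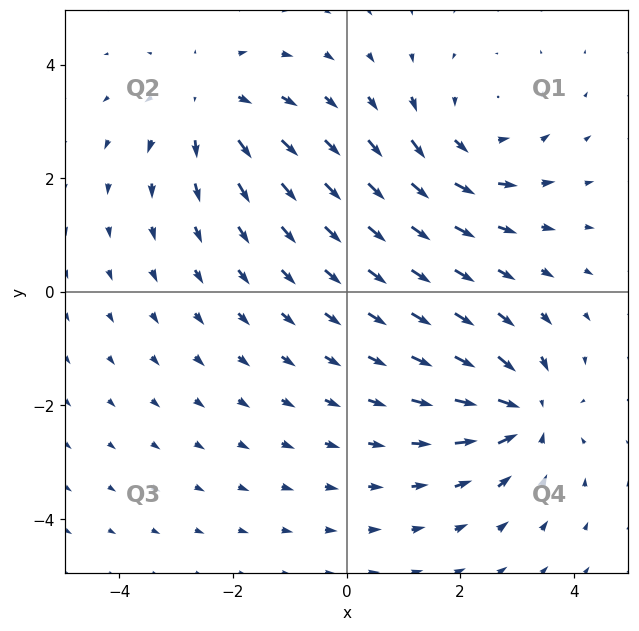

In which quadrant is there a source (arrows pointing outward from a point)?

Q2

The source sits at approximately (-2.4, 3.3), which lies in quadrant Q2. The divergence there is about +4, positive as expected for a source.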